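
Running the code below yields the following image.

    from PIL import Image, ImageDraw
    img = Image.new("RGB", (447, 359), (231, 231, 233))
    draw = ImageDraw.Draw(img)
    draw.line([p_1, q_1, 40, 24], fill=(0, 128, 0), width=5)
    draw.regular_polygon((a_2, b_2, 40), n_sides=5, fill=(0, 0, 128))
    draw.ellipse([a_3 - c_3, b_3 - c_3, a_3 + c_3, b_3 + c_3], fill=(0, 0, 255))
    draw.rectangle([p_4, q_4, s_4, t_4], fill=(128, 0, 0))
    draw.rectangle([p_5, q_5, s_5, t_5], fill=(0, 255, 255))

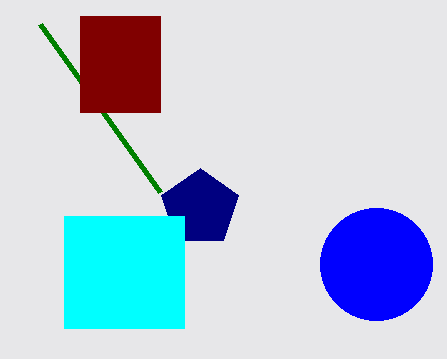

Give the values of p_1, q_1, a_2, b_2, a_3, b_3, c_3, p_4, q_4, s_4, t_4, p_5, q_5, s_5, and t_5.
p_1 = 160, q_1 = 192, a_2 = 200, b_2 = 208, a_3 = 376, b_3 = 264, c_3 = 56, p_4 = 80, q_4 = 16, s_4 = 160, t_4 = 112, p_5 = 64, q_5 = 216, s_5 = 184, t_5 = 328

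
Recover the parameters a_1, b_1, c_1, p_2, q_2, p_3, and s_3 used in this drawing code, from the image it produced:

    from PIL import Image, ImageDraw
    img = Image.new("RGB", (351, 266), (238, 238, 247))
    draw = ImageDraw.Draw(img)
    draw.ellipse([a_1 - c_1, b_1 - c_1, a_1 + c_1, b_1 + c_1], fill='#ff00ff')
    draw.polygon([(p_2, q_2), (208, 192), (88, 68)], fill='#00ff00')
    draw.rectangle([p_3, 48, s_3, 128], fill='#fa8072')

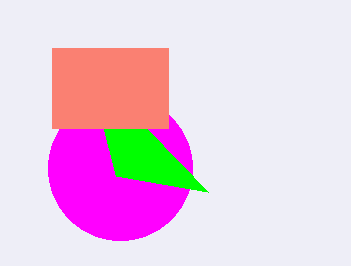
a_1 = 120, b_1 = 168, c_1 = 72, p_2 = 116, q_2 = 176, p_3 = 52, s_3 = 168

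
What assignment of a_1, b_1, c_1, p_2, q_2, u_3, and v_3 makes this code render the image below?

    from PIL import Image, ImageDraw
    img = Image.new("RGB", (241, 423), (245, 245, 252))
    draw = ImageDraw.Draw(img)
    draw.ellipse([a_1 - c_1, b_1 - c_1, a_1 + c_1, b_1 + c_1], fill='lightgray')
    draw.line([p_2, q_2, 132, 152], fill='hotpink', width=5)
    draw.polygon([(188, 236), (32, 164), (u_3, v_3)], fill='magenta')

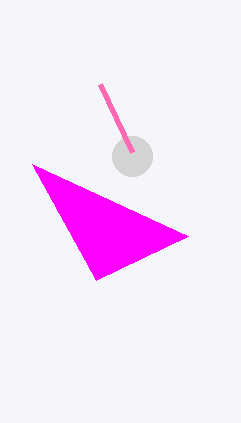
a_1 = 132; b_1 = 156; c_1 = 20; p_2 = 100; q_2 = 84; u_3 = 96; v_3 = 280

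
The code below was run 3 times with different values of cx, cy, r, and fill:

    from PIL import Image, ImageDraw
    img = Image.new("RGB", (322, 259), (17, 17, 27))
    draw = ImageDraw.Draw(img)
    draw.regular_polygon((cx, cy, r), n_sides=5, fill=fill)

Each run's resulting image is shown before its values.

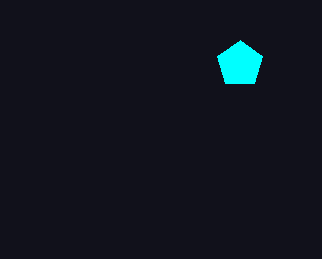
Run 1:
cx = 240, cy = 64, r = 24, fill = 'cyan'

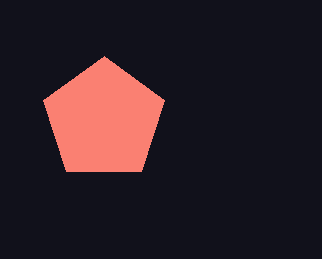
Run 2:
cx = 104, cy = 120, r = 64, fill = 'salmon'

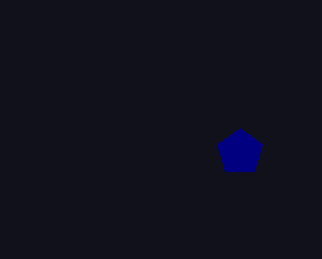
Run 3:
cx = 240
cy = 152
r = 24
fill = 'navy'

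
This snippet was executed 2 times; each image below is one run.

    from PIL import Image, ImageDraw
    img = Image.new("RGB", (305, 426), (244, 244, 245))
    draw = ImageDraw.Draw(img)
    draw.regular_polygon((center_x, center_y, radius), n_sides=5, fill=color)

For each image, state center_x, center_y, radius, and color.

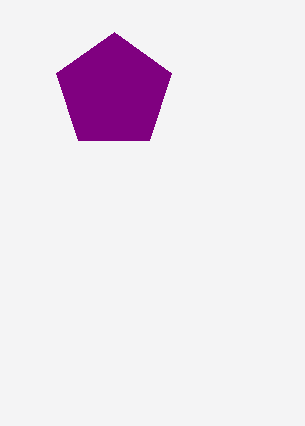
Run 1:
center_x = 114; center_y = 92; radius = 60; color = 'purple'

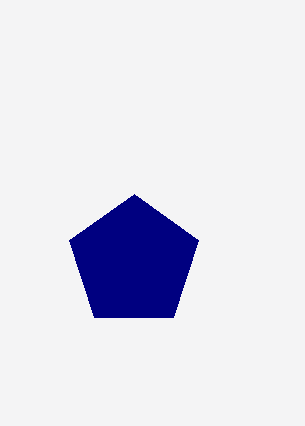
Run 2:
center_x = 134; center_y = 262; radius = 68; color = 'navy'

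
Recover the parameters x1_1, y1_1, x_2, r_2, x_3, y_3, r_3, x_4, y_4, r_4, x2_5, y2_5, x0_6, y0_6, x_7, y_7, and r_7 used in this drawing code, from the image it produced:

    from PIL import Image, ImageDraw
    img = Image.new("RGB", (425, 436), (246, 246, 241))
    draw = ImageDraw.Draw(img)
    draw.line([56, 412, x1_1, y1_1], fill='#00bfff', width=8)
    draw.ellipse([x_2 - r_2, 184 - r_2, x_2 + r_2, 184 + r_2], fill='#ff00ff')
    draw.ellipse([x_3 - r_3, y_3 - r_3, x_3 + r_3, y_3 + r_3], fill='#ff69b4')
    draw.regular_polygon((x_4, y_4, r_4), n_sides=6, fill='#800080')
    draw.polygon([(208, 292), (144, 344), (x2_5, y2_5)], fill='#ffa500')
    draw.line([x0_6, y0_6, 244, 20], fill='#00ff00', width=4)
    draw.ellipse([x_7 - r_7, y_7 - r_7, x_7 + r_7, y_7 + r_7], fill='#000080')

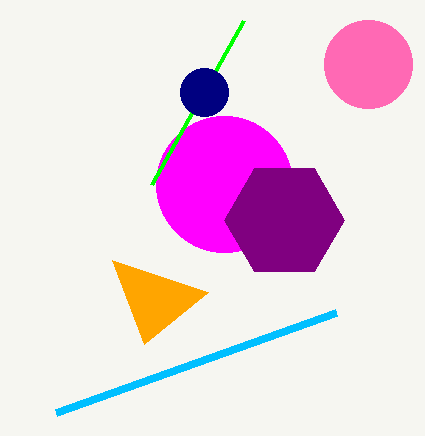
x1_1 = 336; y1_1 = 312; x_2 = 224; r_2 = 68; x_3 = 368; y_3 = 64; r_3 = 44; x_4 = 284; y_4 = 220; r_4 = 60; x2_5 = 112; y2_5 = 260; x0_6 = 152; y0_6 = 184; x_7 = 204; y_7 = 92; r_7 = 24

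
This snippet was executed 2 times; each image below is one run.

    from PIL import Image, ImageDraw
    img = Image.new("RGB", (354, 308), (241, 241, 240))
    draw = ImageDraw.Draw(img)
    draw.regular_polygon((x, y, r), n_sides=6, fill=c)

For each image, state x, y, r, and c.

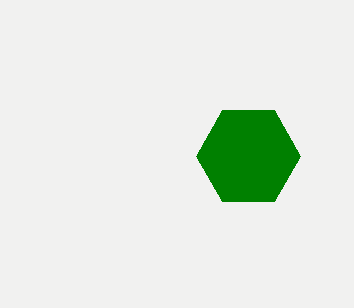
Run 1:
x = 248
y = 156
r = 52
c = 'green'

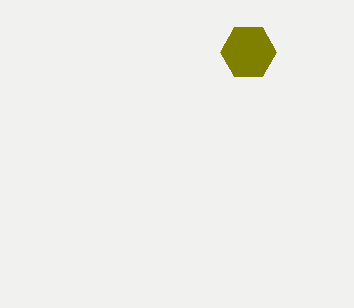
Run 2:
x = 248, y = 52, r = 28, c = 'olive'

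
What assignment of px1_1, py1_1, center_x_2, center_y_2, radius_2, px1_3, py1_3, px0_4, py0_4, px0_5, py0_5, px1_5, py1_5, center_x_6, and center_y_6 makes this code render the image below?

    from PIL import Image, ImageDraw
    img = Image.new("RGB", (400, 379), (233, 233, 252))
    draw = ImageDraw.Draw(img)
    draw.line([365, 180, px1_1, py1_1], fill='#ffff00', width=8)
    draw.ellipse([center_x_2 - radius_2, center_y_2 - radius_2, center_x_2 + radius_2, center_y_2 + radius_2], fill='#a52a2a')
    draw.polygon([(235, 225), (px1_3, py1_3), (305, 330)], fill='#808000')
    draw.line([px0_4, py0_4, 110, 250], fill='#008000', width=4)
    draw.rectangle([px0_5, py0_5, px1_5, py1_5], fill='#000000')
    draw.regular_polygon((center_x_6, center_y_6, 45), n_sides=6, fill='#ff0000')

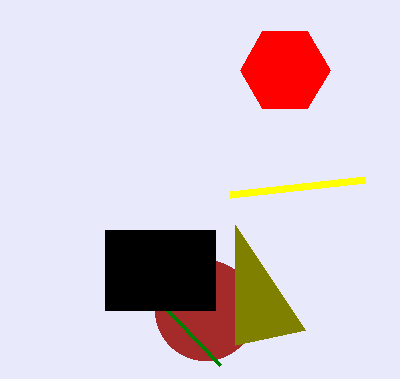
px1_1 = 230, py1_1 = 195, center_x_2 = 205, center_y_2 = 310, radius_2 = 50, px1_3 = 235, py1_3 = 345, px0_4 = 220, py0_4 = 365, px0_5 = 105, py0_5 = 230, px1_5 = 215, py1_5 = 310, center_x_6 = 285, center_y_6 = 70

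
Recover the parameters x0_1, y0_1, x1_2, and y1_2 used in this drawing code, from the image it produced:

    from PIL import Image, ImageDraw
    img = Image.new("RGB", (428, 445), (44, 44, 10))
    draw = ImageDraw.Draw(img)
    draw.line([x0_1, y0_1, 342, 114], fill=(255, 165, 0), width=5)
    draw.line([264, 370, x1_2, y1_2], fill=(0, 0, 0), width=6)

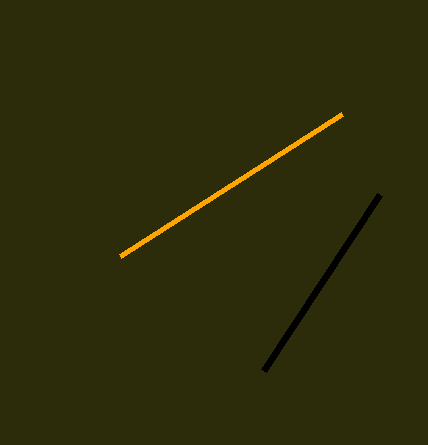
x0_1 = 120
y0_1 = 256
x1_2 = 380
y1_2 = 194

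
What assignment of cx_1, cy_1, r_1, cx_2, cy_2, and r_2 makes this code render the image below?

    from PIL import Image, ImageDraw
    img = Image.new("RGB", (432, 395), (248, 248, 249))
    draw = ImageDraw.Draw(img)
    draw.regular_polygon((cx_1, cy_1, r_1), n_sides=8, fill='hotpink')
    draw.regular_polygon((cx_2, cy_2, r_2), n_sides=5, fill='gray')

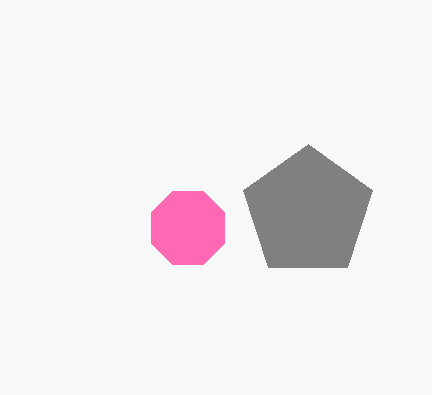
cx_1 = 188
cy_1 = 228
r_1 = 40
cx_2 = 308
cy_2 = 212
r_2 = 68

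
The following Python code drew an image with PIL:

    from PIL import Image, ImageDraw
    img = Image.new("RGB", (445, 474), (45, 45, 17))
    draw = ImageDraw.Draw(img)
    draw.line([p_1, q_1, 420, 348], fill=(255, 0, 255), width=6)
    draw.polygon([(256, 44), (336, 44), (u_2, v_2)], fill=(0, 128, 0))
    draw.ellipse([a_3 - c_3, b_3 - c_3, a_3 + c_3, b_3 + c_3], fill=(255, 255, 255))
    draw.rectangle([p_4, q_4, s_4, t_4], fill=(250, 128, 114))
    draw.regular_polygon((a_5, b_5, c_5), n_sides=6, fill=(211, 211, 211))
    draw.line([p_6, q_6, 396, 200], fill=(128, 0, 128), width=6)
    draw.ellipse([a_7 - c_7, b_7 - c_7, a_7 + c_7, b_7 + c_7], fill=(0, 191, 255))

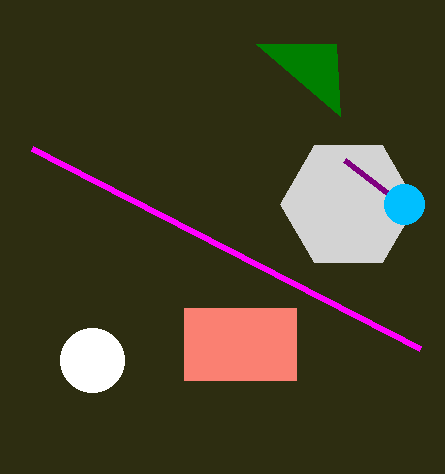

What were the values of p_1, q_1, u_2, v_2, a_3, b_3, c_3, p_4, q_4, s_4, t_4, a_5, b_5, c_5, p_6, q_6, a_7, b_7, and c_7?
p_1 = 32
q_1 = 148
u_2 = 340
v_2 = 116
a_3 = 92
b_3 = 360
c_3 = 32
p_4 = 184
q_4 = 308
s_4 = 296
t_4 = 380
a_5 = 348
b_5 = 204
c_5 = 68
p_6 = 344
q_6 = 160
a_7 = 404
b_7 = 204
c_7 = 20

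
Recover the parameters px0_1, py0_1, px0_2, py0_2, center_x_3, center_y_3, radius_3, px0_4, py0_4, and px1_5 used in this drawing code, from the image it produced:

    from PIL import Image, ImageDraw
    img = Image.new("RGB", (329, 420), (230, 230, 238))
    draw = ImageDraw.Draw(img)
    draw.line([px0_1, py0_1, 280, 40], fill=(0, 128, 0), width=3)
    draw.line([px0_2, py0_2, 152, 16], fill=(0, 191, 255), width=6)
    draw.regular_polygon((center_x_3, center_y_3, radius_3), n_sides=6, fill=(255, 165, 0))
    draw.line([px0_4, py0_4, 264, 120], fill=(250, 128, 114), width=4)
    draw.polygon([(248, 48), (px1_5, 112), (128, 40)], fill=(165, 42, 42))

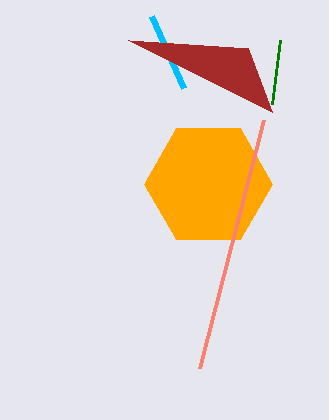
px0_1 = 272
py0_1 = 104
px0_2 = 184
py0_2 = 88
center_x_3 = 208
center_y_3 = 184
radius_3 = 64
px0_4 = 200
py0_4 = 368
px1_5 = 272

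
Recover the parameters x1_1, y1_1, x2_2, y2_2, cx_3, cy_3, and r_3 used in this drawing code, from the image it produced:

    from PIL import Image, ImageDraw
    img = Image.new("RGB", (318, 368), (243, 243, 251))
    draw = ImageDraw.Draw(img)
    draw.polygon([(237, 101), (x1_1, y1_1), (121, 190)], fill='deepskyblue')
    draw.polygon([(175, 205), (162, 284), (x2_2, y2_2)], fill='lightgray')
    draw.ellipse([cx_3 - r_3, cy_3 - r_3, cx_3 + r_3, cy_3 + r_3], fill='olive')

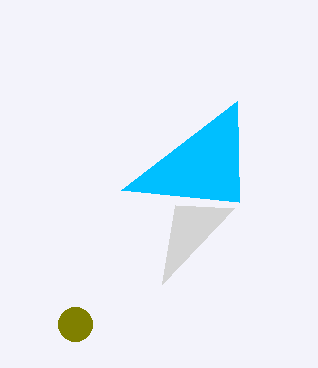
x1_1 = 239
y1_1 = 202
x2_2 = 234
y2_2 = 208
cx_3 = 75
cy_3 = 324
r_3 = 17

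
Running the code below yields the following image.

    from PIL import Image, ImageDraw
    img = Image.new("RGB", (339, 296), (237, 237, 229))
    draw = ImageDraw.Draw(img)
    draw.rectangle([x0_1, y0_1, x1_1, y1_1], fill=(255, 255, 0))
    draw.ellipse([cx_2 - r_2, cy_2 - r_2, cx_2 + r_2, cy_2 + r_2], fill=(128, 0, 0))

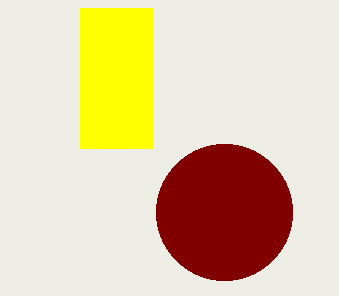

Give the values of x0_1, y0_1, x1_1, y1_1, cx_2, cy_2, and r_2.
x0_1 = 80, y0_1 = 8, x1_1 = 152, y1_1 = 148, cx_2 = 224, cy_2 = 212, r_2 = 68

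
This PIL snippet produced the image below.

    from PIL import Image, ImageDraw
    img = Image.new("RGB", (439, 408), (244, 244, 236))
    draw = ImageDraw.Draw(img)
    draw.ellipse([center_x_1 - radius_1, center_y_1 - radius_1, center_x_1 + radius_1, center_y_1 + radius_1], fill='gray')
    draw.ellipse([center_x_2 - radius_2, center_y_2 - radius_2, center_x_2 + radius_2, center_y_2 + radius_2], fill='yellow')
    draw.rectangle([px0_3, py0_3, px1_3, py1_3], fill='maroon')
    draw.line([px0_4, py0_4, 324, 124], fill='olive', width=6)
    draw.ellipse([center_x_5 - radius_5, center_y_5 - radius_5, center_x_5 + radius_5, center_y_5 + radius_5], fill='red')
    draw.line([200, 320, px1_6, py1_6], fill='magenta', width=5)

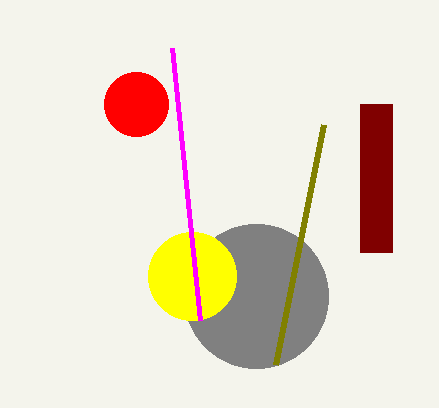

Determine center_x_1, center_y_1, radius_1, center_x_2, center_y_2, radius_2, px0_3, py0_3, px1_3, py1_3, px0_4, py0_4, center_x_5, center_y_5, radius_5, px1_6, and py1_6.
center_x_1 = 256, center_y_1 = 296, radius_1 = 72, center_x_2 = 192, center_y_2 = 276, radius_2 = 44, px0_3 = 360, py0_3 = 104, px1_3 = 392, py1_3 = 252, px0_4 = 276, py0_4 = 364, center_x_5 = 136, center_y_5 = 104, radius_5 = 32, px1_6 = 172, py1_6 = 48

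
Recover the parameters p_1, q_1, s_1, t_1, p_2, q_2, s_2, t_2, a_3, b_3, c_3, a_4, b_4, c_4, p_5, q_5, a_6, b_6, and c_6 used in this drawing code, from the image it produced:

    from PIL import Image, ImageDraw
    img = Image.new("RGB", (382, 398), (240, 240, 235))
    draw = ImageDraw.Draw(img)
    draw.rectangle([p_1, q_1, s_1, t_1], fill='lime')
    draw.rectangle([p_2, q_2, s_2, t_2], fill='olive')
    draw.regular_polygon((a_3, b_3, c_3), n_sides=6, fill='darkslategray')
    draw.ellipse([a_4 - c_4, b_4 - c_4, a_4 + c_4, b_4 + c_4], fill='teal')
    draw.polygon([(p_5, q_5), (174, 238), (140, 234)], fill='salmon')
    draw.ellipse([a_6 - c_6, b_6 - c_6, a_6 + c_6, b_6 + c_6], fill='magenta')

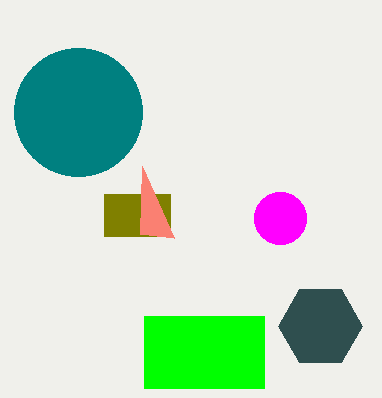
p_1 = 144
q_1 = 316
s_1 = 264
t_1 = 388
p_2 = 104
q_2 = 194
s_2 = 170
t_2 = 236
a_3 = 320
b_3 = 326
c_3 = 42
a_4 = 78
b_4 = 112
c_4 = 64
p_5 = 142
q_5 = 166
a_6 = 280
b_6 = 218
c_6 = 26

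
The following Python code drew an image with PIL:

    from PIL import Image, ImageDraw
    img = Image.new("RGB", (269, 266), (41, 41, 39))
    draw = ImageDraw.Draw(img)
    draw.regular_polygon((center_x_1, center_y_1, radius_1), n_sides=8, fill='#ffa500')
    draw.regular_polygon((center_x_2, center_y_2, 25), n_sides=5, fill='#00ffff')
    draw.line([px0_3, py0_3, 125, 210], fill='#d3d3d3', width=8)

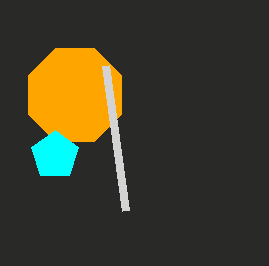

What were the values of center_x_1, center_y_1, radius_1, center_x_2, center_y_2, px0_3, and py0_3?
center_x_1 = 75, center_y_1 = 95, radius_1 = 50, center_x_2 = 55, center_y_2 = 155, px0_3 = 105, py0_3 = 65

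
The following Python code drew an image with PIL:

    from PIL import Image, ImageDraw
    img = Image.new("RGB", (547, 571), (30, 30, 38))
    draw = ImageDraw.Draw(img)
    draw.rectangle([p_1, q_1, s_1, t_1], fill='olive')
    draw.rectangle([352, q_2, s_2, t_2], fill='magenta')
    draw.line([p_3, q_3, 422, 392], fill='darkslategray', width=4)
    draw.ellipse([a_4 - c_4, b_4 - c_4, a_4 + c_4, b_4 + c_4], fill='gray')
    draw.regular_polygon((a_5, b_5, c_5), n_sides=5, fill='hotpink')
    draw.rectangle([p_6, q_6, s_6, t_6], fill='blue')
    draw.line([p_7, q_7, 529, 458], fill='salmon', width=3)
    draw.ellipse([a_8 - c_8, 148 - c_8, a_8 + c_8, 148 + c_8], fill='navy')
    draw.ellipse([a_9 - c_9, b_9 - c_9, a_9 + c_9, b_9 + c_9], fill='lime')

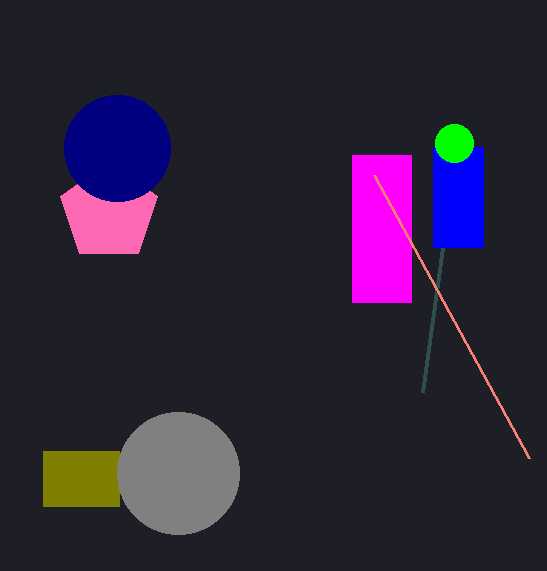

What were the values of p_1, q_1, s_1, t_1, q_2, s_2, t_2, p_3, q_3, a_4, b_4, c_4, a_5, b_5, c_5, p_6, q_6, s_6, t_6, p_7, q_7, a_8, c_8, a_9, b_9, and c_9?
p_1 = 43; q_1 = 451; s_1 = 119; t_1 = 506; q_2 = 155; s_2 = 411; t_2 = 302; p_3 = 442; q_3 = 248; a_4 = 178; b_4 = 473; c_4 = 61; a_5 = 109; b_5 = 212; c_5 = 51; p_6 = 433; q_6 = 147; s_6 = 483; t_6 = 247; p_7 = 374; q_7 = 175; a_8 = 117; c_8 = 53; a_9 = 454; b_9 = 143; c_9 = 19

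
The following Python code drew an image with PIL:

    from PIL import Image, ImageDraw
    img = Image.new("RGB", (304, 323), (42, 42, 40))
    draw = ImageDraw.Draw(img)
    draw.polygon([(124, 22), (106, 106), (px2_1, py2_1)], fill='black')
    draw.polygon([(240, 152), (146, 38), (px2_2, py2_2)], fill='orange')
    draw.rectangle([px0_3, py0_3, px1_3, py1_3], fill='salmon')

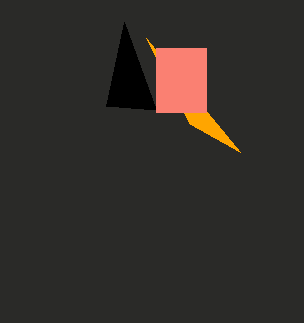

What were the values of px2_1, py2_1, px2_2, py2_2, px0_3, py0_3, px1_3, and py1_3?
px2_1 = 156, py2_1 = 110, px2_2 = 190, py2_2 = 124, px0_3 = 156, py0_3 = 48, px1_3 = 206, py1_3 = 112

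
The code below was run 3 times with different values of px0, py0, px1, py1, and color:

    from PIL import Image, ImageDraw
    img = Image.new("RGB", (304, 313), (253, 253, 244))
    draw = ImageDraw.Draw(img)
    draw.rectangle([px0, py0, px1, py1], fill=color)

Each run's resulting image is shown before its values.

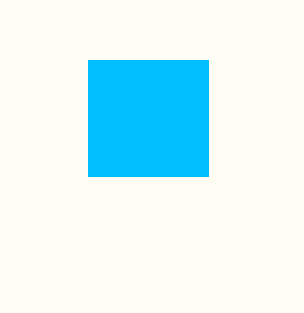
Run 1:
px0 = 88
py0 = 60
px1 = 208
py1 = 176
color = 'deepskyblue'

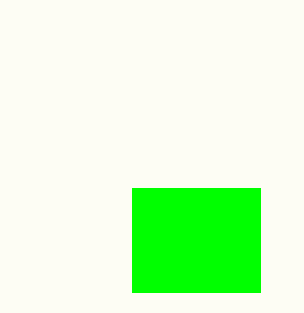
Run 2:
px0 = 132; py0 = 188; px1 = 260; py1 = 292; color = 'lime'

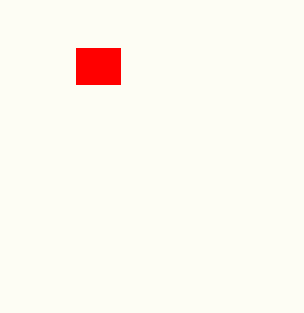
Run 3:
px0 = 76
py0 = 48
px1 = 120
py1 = 84
color = 'red'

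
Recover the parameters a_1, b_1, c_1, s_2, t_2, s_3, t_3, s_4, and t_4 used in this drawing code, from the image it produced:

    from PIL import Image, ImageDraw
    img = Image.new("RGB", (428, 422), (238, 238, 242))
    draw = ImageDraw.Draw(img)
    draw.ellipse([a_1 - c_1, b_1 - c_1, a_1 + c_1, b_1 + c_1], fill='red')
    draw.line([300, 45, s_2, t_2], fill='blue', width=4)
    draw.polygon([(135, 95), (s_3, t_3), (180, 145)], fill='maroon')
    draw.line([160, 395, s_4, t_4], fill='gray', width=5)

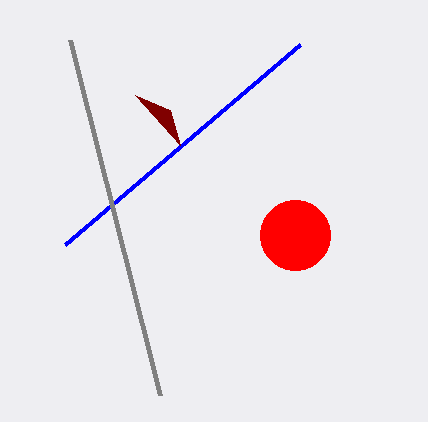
a_1 = 295
b_1 = 235
c_1 = 35
s_2 = 65
t_2 = 245
s_3 = 170
t_3 = 110
s_4 = 70
t_4 = 40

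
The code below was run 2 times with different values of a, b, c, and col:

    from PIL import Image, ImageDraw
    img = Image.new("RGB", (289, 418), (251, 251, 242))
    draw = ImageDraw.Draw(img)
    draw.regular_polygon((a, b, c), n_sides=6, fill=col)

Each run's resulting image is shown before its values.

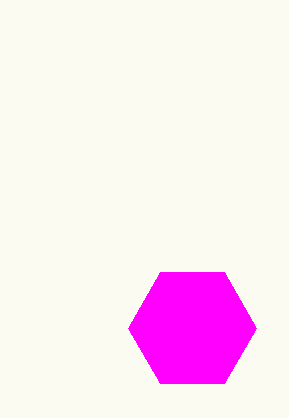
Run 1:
a = 192
b = 328
c = 64
col = 'magenta'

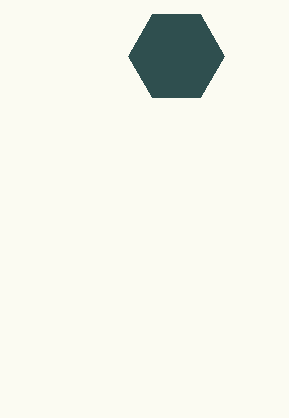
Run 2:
a = 176
b = 56
c = 48
col = 'darkslategray'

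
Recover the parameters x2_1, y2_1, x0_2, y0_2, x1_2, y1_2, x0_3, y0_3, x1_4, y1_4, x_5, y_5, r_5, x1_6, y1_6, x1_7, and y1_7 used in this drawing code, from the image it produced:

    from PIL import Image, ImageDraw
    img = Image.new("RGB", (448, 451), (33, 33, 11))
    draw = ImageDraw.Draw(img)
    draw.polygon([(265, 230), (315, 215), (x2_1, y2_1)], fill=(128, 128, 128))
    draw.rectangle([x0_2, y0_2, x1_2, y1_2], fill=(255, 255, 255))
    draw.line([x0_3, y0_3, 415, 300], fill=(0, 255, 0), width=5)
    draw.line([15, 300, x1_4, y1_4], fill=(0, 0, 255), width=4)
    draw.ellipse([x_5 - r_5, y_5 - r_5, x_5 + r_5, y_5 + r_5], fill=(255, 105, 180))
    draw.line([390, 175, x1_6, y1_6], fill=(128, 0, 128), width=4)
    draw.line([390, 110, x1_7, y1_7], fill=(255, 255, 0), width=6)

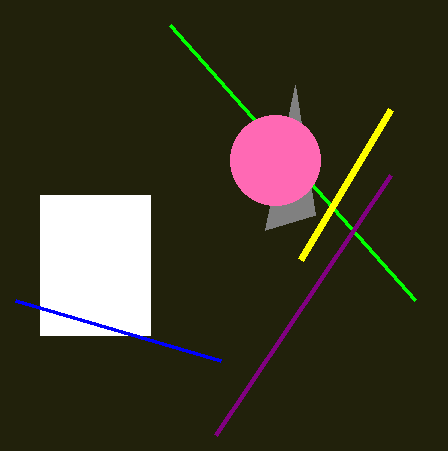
x2_1 = 295, y2_1 = 85, x0_2 = 40, y0_2 = 195, x1_2 = 150, y1_2 = 335, x0_3 = 170, y0_3 = 25, x1_4 = 220, y1_4 = 360, x_5 = 275, y_5 = 160, r_5 = 45, x1_6 = 215, y1_6 = 435, x1_7 = 300, y1_7 = 260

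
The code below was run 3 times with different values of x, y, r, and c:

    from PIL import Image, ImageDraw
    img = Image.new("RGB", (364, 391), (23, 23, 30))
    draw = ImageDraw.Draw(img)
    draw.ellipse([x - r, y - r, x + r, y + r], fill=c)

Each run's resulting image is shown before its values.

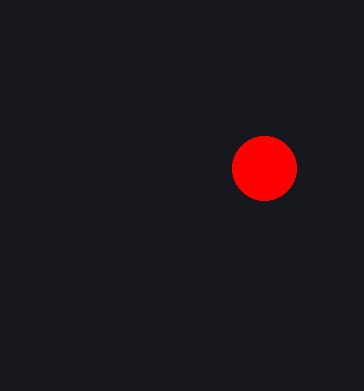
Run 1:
x = 264, y = 168, r = 32, c = 'red'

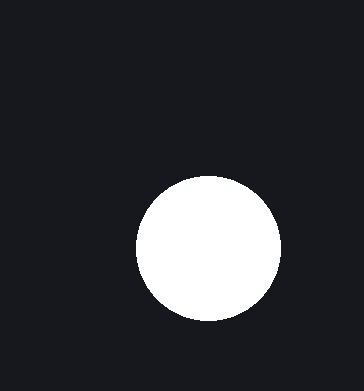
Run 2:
x = 208
y = 248
r = 72
c = 'white'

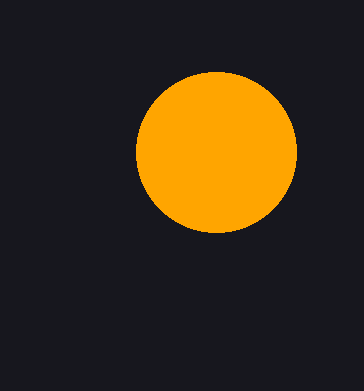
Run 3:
x = 216; y = 152; r = 80; c = 'orange'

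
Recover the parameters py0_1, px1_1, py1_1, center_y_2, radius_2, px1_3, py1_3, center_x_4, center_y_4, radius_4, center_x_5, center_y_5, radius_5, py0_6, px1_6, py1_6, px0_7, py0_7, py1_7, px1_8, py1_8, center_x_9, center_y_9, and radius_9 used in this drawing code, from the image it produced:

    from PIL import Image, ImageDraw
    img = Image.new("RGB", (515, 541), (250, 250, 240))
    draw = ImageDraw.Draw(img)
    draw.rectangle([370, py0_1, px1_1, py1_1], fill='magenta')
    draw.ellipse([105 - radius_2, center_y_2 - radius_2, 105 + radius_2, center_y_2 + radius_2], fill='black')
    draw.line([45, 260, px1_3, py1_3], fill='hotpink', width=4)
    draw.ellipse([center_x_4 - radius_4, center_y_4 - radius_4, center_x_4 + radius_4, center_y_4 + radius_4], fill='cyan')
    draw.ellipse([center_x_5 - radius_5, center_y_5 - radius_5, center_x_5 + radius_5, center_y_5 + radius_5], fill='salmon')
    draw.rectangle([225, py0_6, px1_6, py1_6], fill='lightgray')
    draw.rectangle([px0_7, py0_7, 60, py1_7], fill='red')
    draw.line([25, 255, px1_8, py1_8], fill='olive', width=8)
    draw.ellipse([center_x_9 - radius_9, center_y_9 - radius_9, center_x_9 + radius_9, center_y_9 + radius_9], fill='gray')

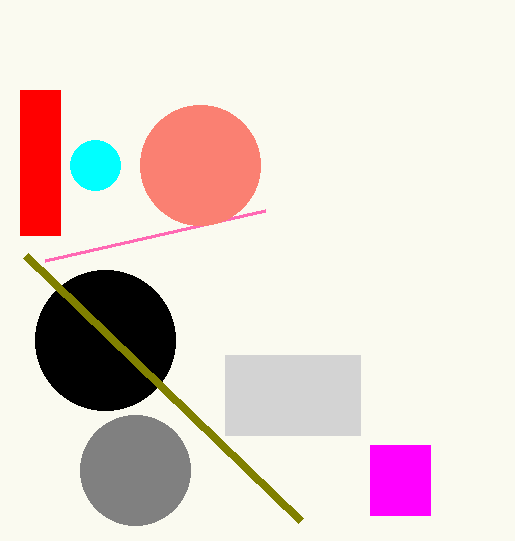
py0_1 = 445; px1_1 = 430; py1_1 = 515; center_y_2 = 340; radius_2 = 70; px1_3 = 265; py1_3 = 210; center_x_4 = 95; center_y_4 = 165; radius_4 = 25; center_x_5 = 200; center_y_5 = 165; radius_5 = 60; py0_6 = 355; px1_6 = 360; py1_6 = 435; px0_7 = 20; py0_7 = 90; py1_7 = 235; px1_8 = 300; py1_8 = 520; center_x_9 = 135; center_y_9 = 470; radius_9 = 55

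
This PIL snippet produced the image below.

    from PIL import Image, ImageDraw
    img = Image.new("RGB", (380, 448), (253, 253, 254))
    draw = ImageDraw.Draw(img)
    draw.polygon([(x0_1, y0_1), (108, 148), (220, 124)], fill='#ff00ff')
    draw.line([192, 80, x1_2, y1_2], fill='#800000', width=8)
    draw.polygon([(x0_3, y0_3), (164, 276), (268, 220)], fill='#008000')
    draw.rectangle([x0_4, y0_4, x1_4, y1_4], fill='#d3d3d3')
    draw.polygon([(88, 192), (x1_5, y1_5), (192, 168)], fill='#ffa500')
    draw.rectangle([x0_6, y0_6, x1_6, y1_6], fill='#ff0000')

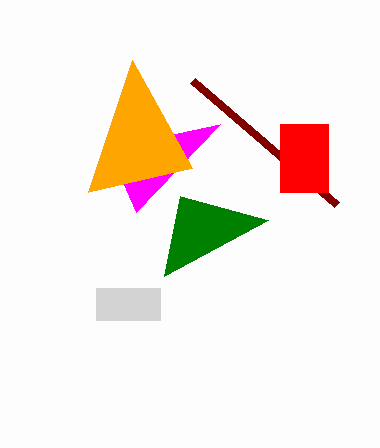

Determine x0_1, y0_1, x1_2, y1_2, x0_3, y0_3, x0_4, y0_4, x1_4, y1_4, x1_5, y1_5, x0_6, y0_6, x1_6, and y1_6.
x0_1 = 136, y0_1 = 212, x1_2 = 336, y1_2 = 204, x0_3 = 180, y0_3 = 196, x0_4 = 96, y0_4 = 288, x1_4 = 160, y1_4 = 320, x1_5 = 132, y1_5 = 60, x0_6 = 280, y0_6 = 124, x1_6 = 328, y1_6 = 192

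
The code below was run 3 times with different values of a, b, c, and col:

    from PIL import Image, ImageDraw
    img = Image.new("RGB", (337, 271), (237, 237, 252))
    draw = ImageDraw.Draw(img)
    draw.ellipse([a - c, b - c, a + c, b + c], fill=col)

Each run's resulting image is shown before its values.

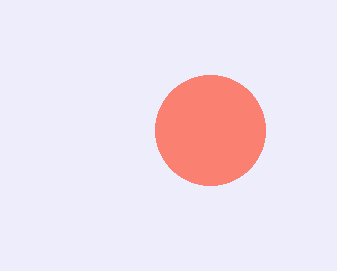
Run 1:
a = 210; b = 130; c = 55; col = 'salmon'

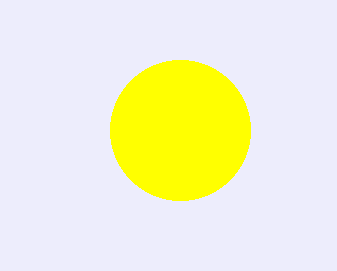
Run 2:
a = 180
b = 130
c = 70
col = 'yellow'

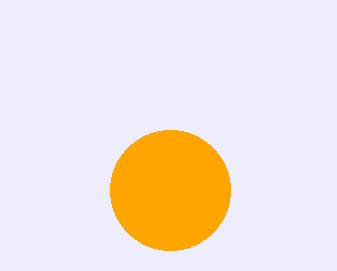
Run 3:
a = 170
b = 190
c = 60
col = 'orange'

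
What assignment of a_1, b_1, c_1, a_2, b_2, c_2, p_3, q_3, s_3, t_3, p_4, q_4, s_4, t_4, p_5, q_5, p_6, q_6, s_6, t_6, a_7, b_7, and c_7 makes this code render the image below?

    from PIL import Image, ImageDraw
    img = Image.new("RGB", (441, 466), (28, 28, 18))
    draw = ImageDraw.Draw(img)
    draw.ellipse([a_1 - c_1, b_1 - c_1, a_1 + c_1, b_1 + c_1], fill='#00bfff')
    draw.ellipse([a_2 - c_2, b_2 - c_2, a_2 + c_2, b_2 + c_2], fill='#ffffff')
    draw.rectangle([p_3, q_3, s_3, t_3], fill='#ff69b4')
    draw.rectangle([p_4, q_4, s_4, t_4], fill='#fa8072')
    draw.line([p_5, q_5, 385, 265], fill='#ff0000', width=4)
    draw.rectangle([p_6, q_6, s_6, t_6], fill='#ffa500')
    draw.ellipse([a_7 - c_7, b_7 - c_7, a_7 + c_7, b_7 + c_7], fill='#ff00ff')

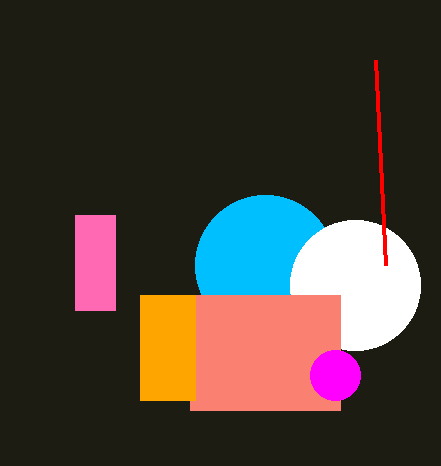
a_1 = 265, b_1 = 265, c_1 = 70, a_2 = 355, b_2 = 285, c_2 = 65, p_3 = 75, q_3 = 215, s_3 = 115, t_3 = 310, p_4 = 190, q_4 = 295, s_4 = 340, t_4 = 410, p_5 = 375, q_5 = 60, p_6 = 140, q_6 = 295, s_6 = 195, t_6 = 400, a_7 = 335, b_7 = 375, c_7 = 25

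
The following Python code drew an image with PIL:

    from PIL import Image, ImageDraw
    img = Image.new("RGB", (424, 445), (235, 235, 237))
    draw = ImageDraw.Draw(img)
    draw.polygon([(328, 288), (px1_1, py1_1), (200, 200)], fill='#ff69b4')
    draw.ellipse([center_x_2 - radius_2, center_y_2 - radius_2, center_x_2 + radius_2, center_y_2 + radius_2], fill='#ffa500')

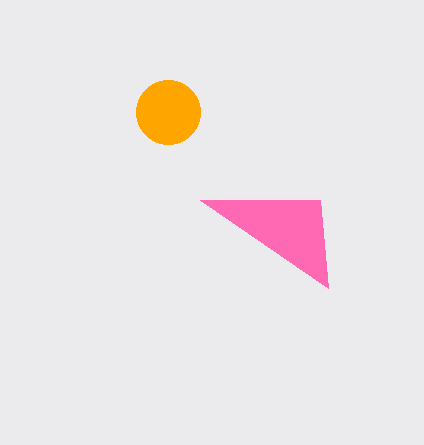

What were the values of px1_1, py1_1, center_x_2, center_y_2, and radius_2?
px1_1 = 320, py1_1 = 200, center_x_2 = 168, center_y_2 = 112, radius_2 = 32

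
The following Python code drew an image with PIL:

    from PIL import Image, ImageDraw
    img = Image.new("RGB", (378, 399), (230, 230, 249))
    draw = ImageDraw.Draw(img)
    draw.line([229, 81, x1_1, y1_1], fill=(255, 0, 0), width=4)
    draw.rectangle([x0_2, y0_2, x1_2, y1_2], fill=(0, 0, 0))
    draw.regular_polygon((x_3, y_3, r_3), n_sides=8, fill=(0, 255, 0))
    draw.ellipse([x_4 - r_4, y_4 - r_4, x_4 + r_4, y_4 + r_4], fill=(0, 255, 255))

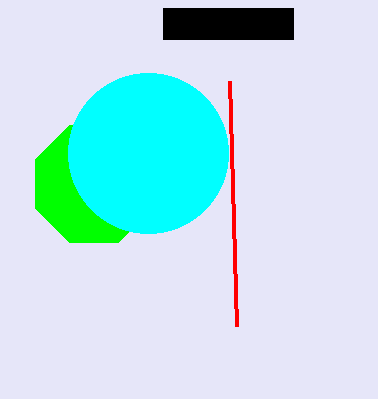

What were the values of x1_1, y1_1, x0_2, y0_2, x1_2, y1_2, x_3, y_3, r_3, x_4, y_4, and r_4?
x1_1 = 236
y1_1 = 326
x0_2 = 163
y0_2 = 8
x1_2 = 293
y1_2 = 39
x_3 = 94
y_3 = 184
r_3 = 63
x_4 = 148
y_4 = 153
r_4 = 80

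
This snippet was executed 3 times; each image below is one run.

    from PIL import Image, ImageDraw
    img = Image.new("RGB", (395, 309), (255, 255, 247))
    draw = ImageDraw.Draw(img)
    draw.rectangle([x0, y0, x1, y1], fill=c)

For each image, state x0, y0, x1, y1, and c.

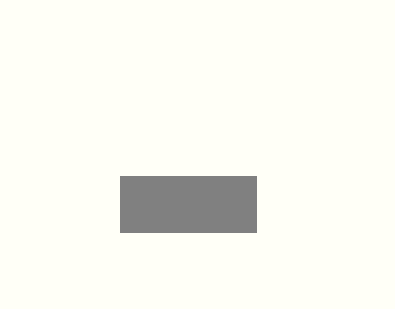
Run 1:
x0 = 120, y0 = 176, x1 = 256, y1 = 232, c = 'gray'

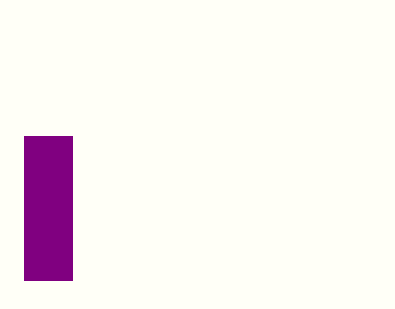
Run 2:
x0 = 24, y0 = 136, x1 = 72, y1 = 280, c = 'purple'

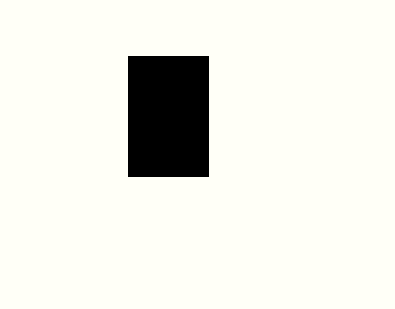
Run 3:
x0 = 128; y0 = 56; x1 = 208; y1 = 176; c = 'black'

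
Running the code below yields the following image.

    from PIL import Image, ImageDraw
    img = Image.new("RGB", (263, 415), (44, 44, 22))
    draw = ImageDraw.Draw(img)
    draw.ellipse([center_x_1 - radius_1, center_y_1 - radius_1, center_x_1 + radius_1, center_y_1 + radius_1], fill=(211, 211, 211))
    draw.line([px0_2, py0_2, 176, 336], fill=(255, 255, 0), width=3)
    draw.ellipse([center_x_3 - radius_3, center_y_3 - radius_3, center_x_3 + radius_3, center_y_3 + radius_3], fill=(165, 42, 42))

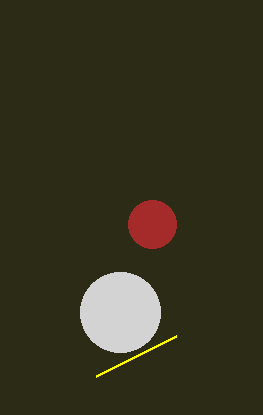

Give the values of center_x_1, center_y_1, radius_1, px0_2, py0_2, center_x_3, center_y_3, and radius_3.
center_x_1 = 120, center_y_1 = 312, radius_1 = 40, px0_2 = 96, py0_2 = 376, center_x_3 = 152, center_y_3 = 224, radius_3 = 24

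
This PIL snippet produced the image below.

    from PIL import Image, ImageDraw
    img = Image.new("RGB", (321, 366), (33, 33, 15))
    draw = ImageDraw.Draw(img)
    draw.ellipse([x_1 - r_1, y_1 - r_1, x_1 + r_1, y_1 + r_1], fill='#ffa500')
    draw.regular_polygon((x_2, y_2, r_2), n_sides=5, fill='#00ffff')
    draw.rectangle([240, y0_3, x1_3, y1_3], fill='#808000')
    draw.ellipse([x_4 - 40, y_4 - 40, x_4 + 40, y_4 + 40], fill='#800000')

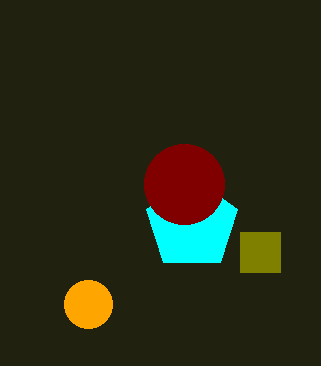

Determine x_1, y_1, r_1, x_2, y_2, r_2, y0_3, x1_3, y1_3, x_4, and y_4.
x_1 = 88; y_1 = 304; r_1 = 24; x_2 = 192; y_2 = 224; r_2 = 48; y0_3 = 232; x1_3 = 280; y1_3 = 272; x_4 = 184; y_4 = 184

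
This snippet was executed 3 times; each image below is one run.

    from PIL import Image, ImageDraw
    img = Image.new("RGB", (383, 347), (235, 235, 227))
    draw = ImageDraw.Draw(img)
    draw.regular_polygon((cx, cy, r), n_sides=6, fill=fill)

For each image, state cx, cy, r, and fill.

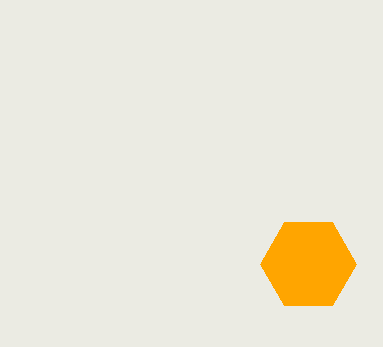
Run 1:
cx = 308, cy = 264, r = 48, fill = 'orange'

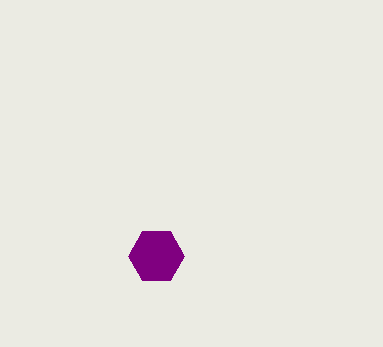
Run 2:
cx = 156
cy = 256
r = 28
fill = 'purple'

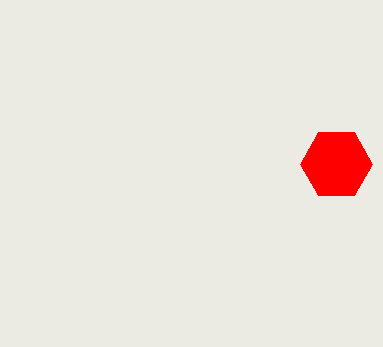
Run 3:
cx = 336
cy = 164
r = 36
fill = 'red'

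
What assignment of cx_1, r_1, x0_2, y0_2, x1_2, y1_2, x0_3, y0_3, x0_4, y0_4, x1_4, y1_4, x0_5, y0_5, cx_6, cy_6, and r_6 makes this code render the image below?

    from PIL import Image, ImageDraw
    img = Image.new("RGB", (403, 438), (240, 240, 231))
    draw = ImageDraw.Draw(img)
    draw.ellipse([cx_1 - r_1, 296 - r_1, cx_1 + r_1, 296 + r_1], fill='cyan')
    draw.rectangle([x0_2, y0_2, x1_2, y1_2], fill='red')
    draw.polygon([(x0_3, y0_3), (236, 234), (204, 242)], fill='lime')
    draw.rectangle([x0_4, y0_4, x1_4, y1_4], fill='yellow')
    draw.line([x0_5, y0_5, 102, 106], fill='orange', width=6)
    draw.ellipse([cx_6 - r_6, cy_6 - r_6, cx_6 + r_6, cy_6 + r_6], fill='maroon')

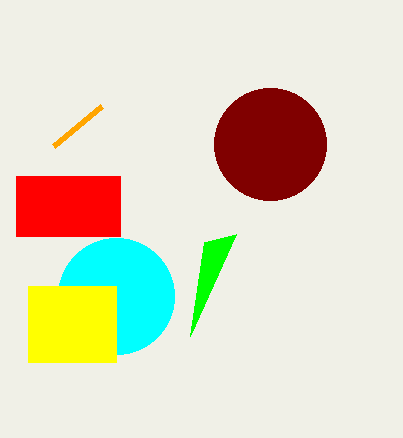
cx_1 = 116; r_1 = 58; x0_2 = 16; y0_2 = 176; x1_2 = 120; y1_2 = 236; x0_3 = 190; y0_3 = 336; x0_4 = 28; y0_4 = 286; x1_4 = 116; y1_4 = 362; x0_5 = 54; y0_5 = 146; cx_6 = 270; cy_6 = 144; r_6 = 56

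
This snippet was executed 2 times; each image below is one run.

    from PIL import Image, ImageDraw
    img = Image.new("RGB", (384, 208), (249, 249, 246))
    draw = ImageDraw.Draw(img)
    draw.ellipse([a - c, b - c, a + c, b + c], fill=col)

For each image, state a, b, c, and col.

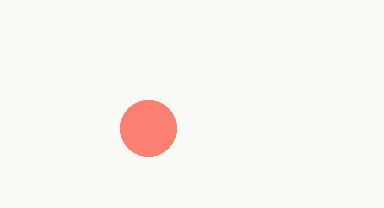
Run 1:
a = 148; b = 128; c = 28; col = 'salmon'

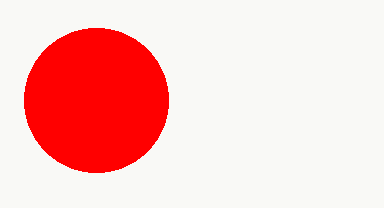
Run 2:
a = 96, b = 100, c = 72, col = 'red'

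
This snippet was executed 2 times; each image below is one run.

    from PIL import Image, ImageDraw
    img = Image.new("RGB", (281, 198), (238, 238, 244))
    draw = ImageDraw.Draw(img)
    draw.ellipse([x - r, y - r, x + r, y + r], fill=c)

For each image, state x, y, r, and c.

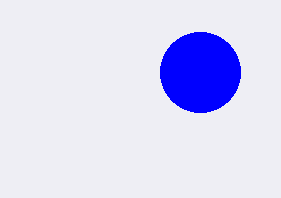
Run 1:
x = 200; y = 72; r = 40; c = 'blue'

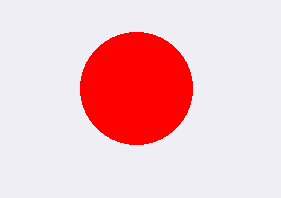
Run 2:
x = 136; y = 88; r = 56; c = 'red'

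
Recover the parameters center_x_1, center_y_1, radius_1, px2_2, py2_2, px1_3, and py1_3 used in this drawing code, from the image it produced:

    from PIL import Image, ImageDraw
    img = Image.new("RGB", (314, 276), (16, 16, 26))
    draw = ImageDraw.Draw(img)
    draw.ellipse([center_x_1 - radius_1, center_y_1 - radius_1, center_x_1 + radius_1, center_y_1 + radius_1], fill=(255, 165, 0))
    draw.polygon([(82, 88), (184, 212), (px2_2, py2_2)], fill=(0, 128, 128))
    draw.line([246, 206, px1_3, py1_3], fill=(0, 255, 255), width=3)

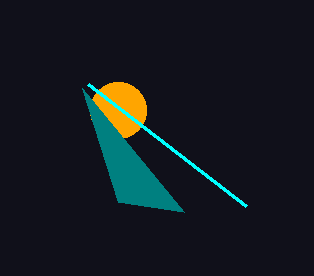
center_x_1 = 118, center_y_1 = 110, radius_1 = 28, px2_2 = 118, py2_2 = 202, px1_3 = 88, py1_3 = 84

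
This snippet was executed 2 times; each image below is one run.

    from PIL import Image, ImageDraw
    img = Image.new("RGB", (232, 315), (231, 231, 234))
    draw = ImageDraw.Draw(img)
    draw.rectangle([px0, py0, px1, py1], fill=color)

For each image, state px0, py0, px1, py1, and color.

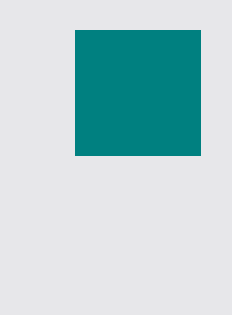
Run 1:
px0 = 75; py0 = 30; px1 = 200; py1 = 155; color = 'teal'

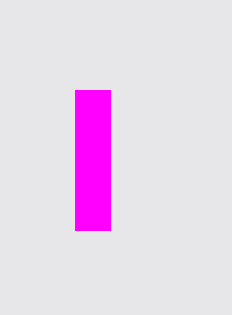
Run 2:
px0 = 75
py0 = 90
px1 = 110
py1 = 230
color = 'magenta'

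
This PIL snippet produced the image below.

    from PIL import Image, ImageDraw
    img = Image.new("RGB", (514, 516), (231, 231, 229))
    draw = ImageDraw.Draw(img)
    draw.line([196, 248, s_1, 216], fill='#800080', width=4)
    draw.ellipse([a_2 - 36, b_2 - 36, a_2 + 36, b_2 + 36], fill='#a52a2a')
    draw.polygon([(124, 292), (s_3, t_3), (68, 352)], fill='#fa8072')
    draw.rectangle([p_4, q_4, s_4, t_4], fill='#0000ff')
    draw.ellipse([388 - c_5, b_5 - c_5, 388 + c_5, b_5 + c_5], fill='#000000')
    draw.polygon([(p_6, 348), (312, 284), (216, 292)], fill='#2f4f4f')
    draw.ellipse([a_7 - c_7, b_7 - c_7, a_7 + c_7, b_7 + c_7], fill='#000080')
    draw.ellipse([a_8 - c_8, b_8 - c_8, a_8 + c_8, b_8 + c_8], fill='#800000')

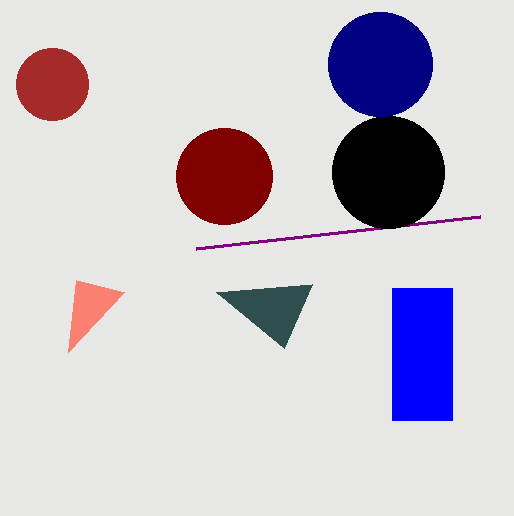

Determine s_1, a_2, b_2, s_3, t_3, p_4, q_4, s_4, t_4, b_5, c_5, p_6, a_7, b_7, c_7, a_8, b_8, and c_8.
s_1 = 480, a_2 = 52, b_2 = 84, s_3 = 76, t_3 = 280, p_4 = 392, q_4 = 288, s_4 = 452, t_4 = 420, b_5 = 172, c_5 = 56, p_6 = 284, a_7 = 380, b_7 = 64, c_7 = 52, a_8 = 224, b_8 = 176, c_8 = 48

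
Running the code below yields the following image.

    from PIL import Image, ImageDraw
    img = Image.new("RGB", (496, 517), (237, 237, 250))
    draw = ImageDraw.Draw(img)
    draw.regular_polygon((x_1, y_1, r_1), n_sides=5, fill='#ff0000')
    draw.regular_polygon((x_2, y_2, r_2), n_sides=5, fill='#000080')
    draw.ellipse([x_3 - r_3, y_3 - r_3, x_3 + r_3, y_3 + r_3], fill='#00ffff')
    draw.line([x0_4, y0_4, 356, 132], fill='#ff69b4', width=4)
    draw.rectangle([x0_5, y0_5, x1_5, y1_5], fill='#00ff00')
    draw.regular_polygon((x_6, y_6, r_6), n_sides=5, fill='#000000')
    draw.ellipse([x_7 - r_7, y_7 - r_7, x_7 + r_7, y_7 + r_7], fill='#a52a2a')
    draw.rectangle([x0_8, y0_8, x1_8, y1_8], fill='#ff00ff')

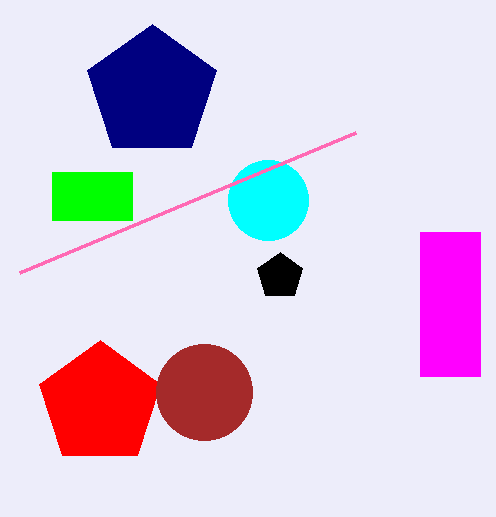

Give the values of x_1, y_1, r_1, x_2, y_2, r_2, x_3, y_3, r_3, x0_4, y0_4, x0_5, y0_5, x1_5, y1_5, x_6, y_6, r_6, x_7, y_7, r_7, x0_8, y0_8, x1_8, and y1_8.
x_1 = 100
y_1 = 404
r_1 = 64
x_2 = 152
y_2 = 92
r_2 = 68
x_3 = 268
y_3 = 200
r_3 = 40
x0_4 = 20
y0_4 = 272
x0_5 = 52
y0_5 = 172
x1_5 = 132
y1_5 = 220
x_6 = 280
y_6 = 276
r_6 = 24
x_7 = 204
y_7 = 392
r_7 = 48
x0_8 = 420
y0_8 = 232
x1_8 = 480
y1_8 = 376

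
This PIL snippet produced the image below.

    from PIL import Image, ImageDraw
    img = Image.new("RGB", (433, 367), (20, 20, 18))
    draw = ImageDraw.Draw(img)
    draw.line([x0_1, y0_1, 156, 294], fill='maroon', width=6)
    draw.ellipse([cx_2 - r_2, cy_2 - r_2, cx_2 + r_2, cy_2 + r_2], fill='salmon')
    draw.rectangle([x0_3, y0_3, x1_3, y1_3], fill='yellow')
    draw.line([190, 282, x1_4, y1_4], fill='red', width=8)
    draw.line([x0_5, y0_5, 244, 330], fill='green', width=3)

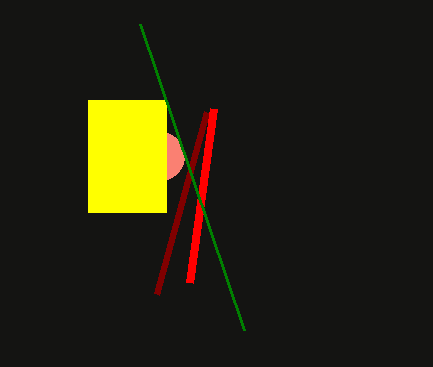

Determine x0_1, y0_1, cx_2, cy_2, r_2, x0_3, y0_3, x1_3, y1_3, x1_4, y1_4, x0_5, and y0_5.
x0_1 = 206; y0_1 = 112; cx_2 = 160; cy_2 = 156; r_2 = 24; x0_3 = 88; y0_3 = 100; x1_3 = 166; y1_3 = 212; x1_4 = 214; y1_4 = 108; x0_5 = 140; y0_5 = 24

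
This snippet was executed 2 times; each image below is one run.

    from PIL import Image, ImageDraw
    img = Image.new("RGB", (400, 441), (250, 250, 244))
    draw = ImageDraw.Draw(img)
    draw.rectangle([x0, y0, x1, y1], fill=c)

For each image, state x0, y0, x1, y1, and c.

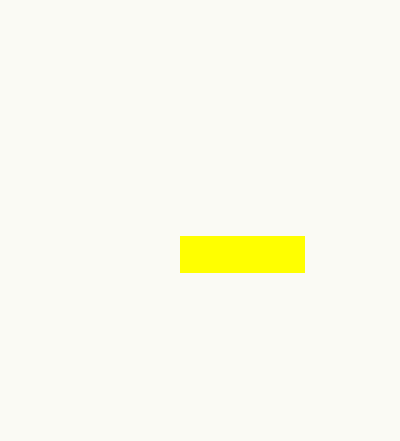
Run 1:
x0 = 180, y0 = 236, x1 = 304, y1 = 272, c = 'yellow'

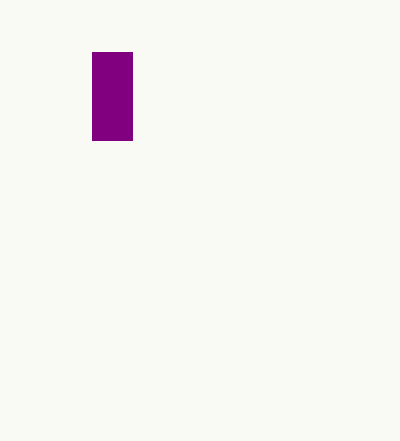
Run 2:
x0 = 92
y0 = 52
x1 = 132
y1 = 140
c = 'purple'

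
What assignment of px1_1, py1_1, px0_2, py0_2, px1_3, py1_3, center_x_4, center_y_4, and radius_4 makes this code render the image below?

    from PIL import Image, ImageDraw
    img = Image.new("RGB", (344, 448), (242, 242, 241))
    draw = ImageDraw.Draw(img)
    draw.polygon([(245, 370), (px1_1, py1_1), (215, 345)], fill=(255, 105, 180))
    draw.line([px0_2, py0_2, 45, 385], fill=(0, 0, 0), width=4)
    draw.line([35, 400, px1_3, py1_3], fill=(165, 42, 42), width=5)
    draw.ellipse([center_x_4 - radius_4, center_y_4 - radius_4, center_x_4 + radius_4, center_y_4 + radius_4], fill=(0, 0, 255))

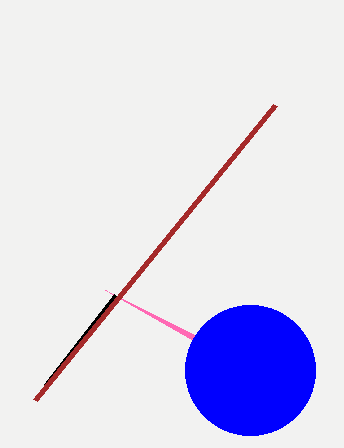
px1_1 = 105
py1_1 = 290
px0_2 = 115
py0_2 = 295
px1_3 = 275
py1_3 = 105
center_x_4 = 250
center_y_4 = 370
radius_4 = 65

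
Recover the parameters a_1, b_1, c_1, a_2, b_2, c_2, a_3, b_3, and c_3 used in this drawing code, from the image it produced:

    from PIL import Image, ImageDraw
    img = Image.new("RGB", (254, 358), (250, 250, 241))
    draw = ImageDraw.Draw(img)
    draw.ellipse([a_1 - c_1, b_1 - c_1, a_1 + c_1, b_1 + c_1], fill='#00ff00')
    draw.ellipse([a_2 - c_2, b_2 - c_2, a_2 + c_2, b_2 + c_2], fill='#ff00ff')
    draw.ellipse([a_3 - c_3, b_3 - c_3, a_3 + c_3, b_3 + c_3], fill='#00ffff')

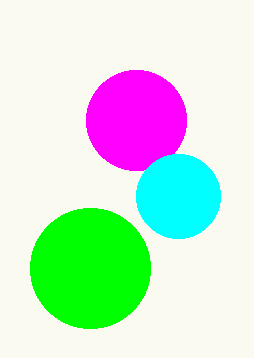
a_1 = 90, b_1 = 268, c_1 = 60, a_2 = 136, b_2 = 120, c_2 = 50, a_3 = 178, b_3 = 196, c_3 = 42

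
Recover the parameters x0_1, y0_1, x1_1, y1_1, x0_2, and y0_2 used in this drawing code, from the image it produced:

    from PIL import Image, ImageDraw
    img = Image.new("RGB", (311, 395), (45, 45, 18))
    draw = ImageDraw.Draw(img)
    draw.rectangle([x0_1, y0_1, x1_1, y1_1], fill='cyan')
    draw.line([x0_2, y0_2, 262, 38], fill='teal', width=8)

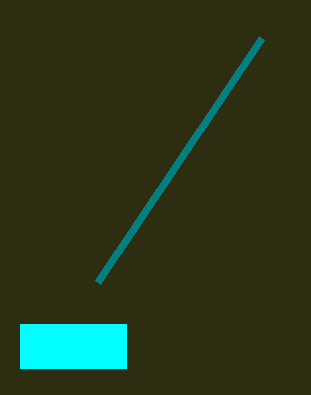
x0_1 = 20, y0_1 = 324, x1_1 = 126, y1_1 = 368, x0_2 = 98, y0_2 = 282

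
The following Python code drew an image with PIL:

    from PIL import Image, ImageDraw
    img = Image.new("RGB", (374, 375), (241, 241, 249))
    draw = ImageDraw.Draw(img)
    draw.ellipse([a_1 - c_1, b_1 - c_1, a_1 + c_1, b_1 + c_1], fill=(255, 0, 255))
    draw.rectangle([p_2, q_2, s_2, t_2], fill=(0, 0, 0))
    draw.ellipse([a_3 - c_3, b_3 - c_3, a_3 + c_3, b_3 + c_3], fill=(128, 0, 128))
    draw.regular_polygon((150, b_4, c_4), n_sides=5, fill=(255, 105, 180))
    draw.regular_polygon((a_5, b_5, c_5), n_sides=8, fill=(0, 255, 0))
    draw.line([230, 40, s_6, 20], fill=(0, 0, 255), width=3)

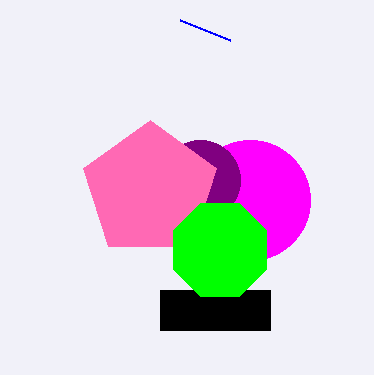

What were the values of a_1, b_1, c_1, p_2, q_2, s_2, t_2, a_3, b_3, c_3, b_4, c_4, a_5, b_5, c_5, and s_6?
a_1 = 250
b_1 = 200
c_1 = 60
p_2 = 160
q_2 = 290
s_2 = 270
t_2 = 330
a_3 = 200
b_3 = 180
c_3 = 40
b_4 = 190
c_4 = 70
a_5 = 220
b_5 = 250
c_5 = 50
s_6 = 180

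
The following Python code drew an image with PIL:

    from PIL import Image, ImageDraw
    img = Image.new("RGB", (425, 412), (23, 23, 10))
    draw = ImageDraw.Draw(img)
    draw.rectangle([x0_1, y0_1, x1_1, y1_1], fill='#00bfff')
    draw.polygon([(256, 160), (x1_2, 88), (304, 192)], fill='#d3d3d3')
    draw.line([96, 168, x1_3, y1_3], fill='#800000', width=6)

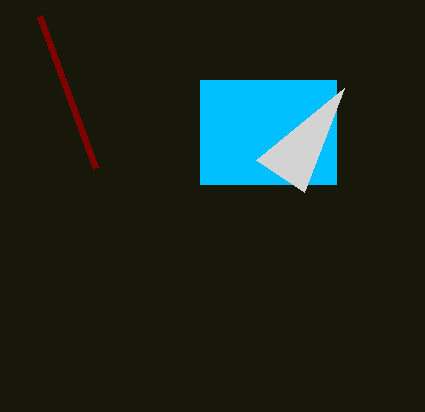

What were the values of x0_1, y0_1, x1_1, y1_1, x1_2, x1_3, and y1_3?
x0_1 = 200
y0_1 = 80
x1_1 = 336
y1_1 = 184
x1_2 = 344
x1_3 = 40
y1_3 = 16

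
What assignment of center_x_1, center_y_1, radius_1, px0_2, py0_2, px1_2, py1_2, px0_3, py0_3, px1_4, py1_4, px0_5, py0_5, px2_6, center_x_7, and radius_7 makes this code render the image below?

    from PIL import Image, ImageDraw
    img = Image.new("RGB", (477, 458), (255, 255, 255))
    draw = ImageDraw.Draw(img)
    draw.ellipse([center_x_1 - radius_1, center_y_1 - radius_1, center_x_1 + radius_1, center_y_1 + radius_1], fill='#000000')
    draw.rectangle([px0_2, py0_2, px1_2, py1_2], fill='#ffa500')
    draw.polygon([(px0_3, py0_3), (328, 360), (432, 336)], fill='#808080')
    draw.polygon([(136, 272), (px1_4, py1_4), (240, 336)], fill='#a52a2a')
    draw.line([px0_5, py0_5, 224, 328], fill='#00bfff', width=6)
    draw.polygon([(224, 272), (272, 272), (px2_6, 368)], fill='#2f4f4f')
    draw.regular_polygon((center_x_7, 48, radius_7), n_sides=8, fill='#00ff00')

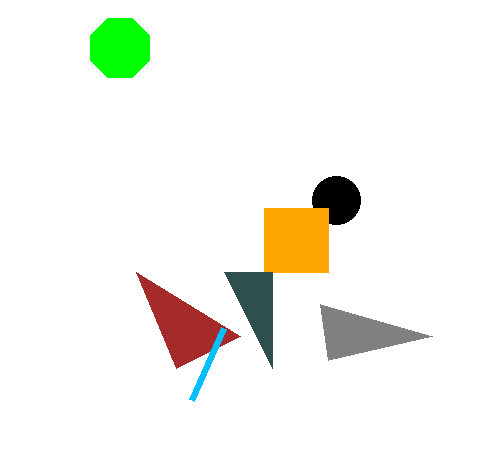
center_x_1 = 336
center_y_1 = 200
radius_1 = 24
px0_2 = 264
py0_2 = 208
px1_2 = 328
py1_2 = 272
px0_3 = 320
py0_3 = 304
px1_4 = 176
py1_4 = 368
px0_5 = 192
py0_5 = 400
px2_6 = 272
center_x_7 = 120
radius_7 = 32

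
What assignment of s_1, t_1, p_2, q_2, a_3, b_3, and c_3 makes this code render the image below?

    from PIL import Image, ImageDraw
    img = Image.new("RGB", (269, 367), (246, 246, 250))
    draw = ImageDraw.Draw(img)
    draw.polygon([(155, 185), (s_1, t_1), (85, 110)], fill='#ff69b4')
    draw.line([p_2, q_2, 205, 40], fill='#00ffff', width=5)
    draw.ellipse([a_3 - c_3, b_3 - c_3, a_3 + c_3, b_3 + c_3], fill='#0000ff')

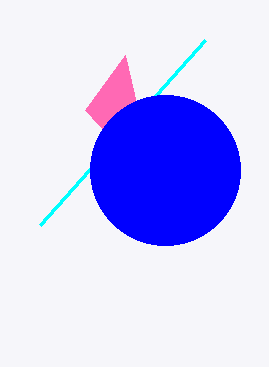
s_1 = 125
t_1 = 55
p_2 = 40
q_2 = 225
a_3 = 165
b_3 = 170
c_3 = 75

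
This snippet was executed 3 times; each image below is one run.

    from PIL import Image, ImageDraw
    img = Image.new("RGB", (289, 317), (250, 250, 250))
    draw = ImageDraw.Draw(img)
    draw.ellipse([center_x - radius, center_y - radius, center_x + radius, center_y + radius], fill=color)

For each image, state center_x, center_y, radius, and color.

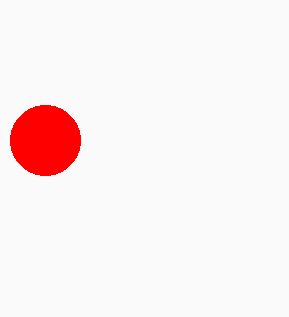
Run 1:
center_x = 45; center_y = 140; radius = 35; color = 'red'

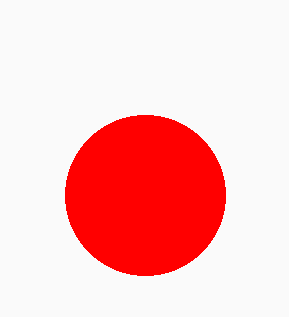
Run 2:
center_x = 145, center_y = 195, radius = 80, color = 'red'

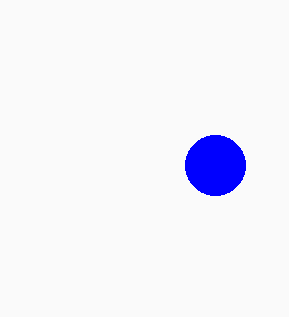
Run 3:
center_x = 215
center_y = 165
radius = 30
color = 'blue'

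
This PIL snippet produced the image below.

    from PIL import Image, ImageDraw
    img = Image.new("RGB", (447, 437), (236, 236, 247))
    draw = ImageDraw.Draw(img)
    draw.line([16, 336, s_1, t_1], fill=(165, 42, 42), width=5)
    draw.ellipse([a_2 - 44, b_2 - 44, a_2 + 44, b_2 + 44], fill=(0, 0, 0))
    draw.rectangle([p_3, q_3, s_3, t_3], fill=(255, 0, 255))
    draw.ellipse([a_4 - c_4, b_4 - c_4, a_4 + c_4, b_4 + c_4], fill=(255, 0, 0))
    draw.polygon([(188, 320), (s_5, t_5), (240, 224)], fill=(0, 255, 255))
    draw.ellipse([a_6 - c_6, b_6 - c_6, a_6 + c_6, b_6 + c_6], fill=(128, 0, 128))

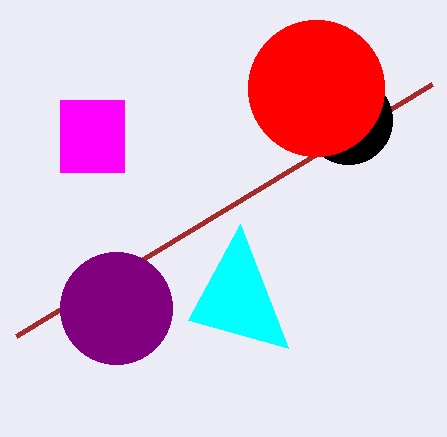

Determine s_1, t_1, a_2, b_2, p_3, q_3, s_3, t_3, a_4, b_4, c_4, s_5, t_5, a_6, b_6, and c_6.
s_1 = 432
t_1 = 84
a_2 = 348
b_2 = 120
p_3 = 60
q_3 = 100
s_3 = 124
t_3 = 172
a_4 = 316
b_4 = 88
c_4 = 68
s_5 = 288
t_5 = 348
a_6 = 116
b_6 = 308
c_6 = 56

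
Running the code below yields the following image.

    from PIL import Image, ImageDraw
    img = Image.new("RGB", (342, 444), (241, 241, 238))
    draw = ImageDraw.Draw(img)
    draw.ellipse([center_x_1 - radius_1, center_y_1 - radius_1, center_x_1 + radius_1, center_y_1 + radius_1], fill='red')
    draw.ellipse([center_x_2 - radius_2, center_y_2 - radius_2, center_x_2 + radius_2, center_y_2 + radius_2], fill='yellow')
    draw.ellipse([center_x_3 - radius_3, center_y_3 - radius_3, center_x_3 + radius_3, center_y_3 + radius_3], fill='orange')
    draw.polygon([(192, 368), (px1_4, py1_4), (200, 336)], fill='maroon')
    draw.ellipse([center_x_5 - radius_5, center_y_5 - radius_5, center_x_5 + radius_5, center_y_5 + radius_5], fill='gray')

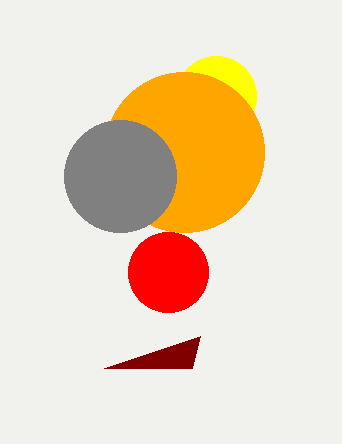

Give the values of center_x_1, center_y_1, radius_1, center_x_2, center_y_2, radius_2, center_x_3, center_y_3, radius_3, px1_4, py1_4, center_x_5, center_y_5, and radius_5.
center_x_1 = 168; center_y_1 = 272; radius_1 = 40; center_x_2 = 216; center_y_2 = 96; radius_2 = 40; center_x_3 = 184; center_y_3 = 152; radius_3 = 80; px1_4 = 104; py1_4 = 368; center_x_5 = 120; center_y_5 = 176; radius_5 = 56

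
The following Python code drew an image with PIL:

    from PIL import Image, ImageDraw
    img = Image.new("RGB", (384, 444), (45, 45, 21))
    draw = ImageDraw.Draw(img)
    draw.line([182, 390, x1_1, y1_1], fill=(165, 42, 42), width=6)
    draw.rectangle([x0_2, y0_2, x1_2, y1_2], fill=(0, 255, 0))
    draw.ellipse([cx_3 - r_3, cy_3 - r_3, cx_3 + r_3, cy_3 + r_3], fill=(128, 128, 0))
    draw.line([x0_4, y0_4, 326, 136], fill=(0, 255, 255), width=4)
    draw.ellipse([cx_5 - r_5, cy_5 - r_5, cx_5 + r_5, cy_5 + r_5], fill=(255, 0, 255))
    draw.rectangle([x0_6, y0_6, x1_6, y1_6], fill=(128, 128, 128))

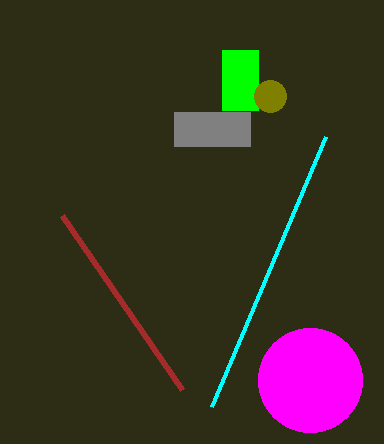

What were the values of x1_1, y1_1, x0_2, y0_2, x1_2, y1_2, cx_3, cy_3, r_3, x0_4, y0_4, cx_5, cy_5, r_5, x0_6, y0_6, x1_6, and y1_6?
x1_1 = 62
y1_1 = 216
x0_2 = 222
y0_2 = 50
x1_2 = 258
y1_2 = 110
cx_3 = 270
cy_3 = 96
r_3 = 16
x0_4 = 212
y0_4 = 406
cx_5 = 310
cy_5 = 380
r_5 = 52
x0_6 = 174
y0_6 = 112
x1_6 = 250
y1_6 = 146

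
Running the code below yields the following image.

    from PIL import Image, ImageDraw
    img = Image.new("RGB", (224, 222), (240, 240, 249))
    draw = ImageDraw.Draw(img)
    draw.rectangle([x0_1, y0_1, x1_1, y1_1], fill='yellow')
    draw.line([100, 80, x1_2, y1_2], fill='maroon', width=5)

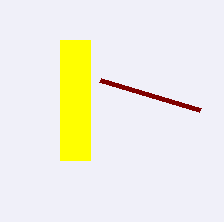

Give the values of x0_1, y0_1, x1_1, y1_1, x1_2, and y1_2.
x0_1 = 60, y0_1 = 40, x1_1 = 90, y1_1 = 160, x1_2 = 200, y1_2 = 110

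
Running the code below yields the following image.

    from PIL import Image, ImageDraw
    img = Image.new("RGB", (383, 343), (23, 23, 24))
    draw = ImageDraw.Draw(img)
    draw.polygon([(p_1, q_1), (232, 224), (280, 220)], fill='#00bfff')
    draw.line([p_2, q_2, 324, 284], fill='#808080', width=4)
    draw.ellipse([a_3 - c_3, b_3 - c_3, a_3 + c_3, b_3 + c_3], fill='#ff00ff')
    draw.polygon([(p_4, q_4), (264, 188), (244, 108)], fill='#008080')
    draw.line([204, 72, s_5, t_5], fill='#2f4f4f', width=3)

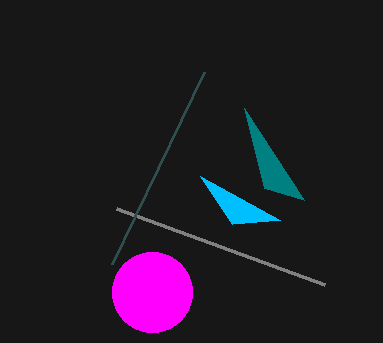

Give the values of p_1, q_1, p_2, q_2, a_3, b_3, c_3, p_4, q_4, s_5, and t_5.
p_1 = 200
q_1 = 176
p_2 = 116
q_2 = 208
a_3 = 152
b_3 = 292
c_3 = 40
p_4 = 304
q_4 = 200
s_5 = 112
t_5 = 264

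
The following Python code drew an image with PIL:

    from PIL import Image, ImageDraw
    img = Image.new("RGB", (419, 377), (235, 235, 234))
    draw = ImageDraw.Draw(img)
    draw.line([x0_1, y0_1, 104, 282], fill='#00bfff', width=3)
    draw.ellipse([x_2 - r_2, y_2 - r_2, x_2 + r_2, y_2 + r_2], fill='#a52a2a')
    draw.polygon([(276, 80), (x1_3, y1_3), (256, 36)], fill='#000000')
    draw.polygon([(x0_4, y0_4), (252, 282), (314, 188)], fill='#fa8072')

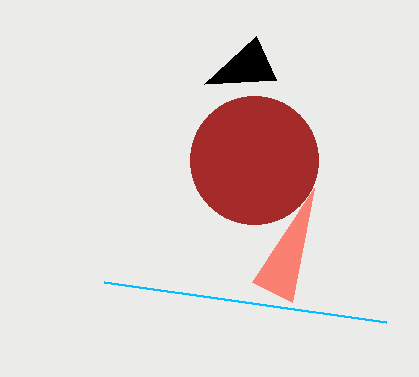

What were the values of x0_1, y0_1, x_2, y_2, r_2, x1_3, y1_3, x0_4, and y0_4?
x0_1 = 386; y0_1 = 322; x_2 = 254; y_2 = 160; r_2 = 64; x1_3 = 204; y1_3 = 84; x0_4 = 292; y0_4 = 302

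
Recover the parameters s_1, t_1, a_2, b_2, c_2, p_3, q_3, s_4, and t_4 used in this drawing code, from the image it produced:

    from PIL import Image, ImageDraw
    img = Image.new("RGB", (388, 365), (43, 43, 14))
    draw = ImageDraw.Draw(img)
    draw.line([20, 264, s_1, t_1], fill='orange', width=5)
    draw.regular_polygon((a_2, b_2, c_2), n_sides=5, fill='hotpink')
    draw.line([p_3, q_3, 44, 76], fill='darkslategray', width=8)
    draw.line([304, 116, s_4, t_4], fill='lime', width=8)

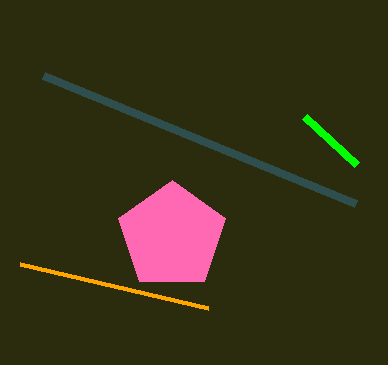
s_1 = 208
t_1 = 308
a_2 = 172
b_2 = 236
c_2 = 56
p_3 = 356
q_3 = 204
s_4 = 356
t_4 = 164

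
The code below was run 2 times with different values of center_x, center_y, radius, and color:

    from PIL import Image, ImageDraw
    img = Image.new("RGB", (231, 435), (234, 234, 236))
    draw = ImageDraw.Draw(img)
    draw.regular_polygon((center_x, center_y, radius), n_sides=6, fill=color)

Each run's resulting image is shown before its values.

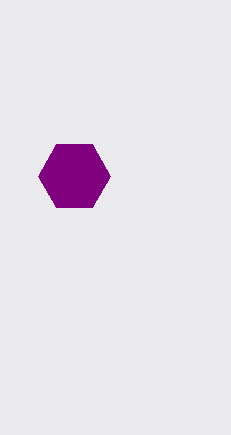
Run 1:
center_x = 74, center_y = 176, radius = 36, color = 'purple'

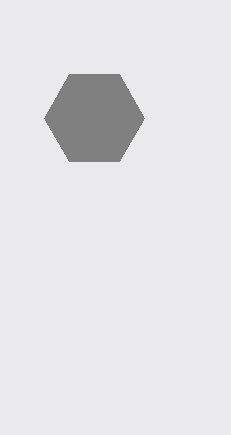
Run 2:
center_x = 94; center_y = 118; radius = 50; color = 'gray'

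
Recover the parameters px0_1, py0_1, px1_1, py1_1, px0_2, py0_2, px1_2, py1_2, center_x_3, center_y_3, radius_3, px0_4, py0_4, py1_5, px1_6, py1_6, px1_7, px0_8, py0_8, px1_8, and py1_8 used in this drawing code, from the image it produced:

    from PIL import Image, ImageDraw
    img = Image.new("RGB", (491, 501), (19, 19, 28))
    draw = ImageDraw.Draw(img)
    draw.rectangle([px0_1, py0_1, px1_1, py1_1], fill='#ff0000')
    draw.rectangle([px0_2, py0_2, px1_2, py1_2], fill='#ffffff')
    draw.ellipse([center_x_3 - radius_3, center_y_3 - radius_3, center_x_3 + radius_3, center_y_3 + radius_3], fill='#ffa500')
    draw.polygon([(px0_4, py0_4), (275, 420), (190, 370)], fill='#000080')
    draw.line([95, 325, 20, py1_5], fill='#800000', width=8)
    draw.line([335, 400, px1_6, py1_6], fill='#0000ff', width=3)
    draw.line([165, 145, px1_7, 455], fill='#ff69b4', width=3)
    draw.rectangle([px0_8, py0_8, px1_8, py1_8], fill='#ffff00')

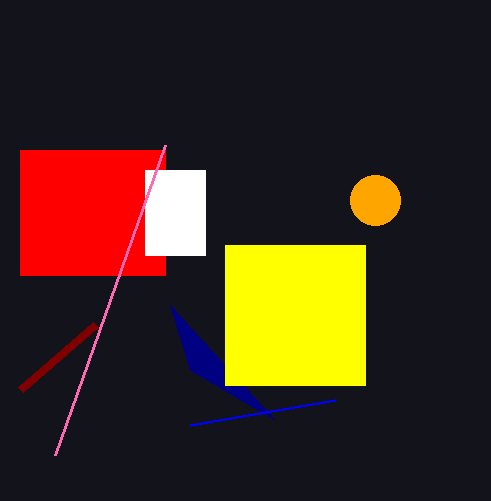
px0_1 = 20; py0_1 = 150; px1_1 = 165; py1_1 = 275; px0_2 = 145; py0_2 = 170; px1_2 = 205; py1_2 = 255; center_x_3 = 375; center_y_3 = 200; radius_3 = 25; px0_4 = 170; py0_4 = 305; py1_5 = 390; px1_6 = 190; py1_6 = 425; px1_7 = 55; px0_8 = 225; py0_8 = 245; px1_8 = 365; py1_8 = 385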